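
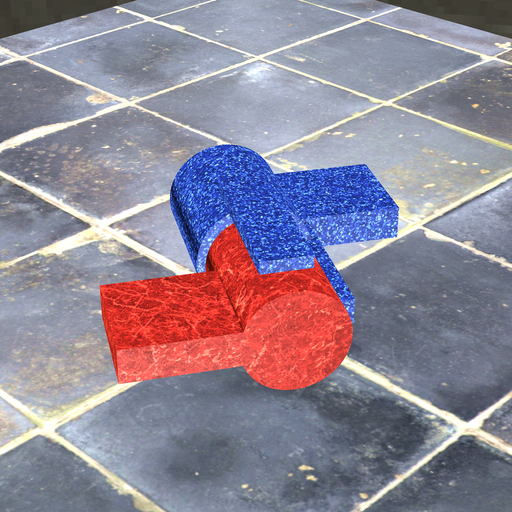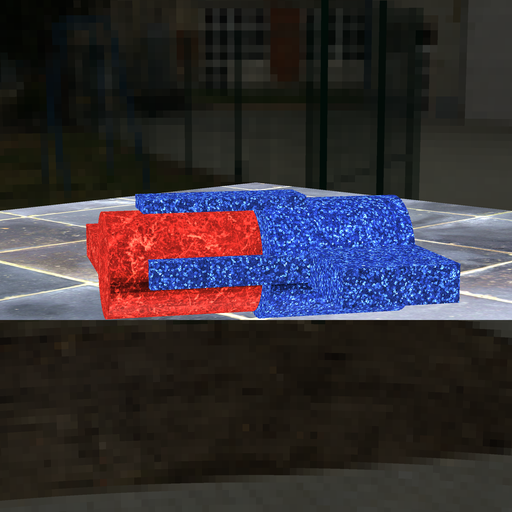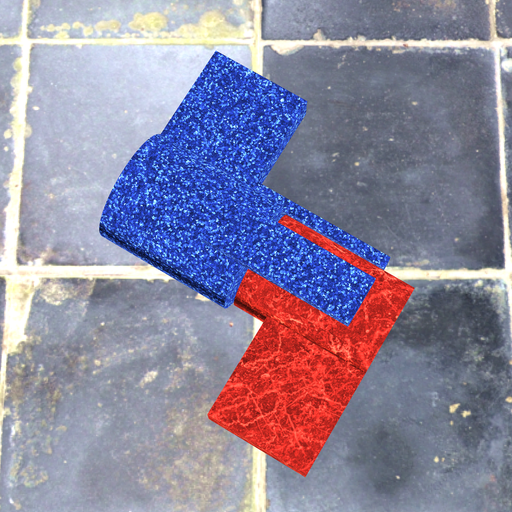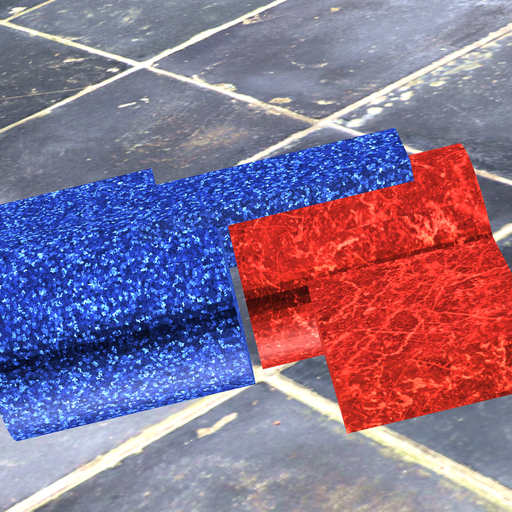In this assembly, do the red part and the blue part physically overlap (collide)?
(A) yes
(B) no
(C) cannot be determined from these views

(B) no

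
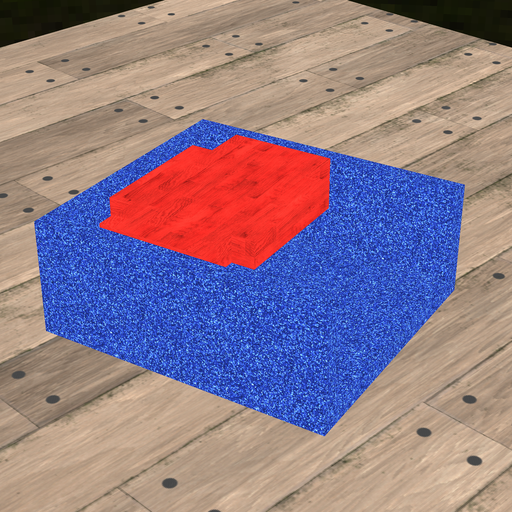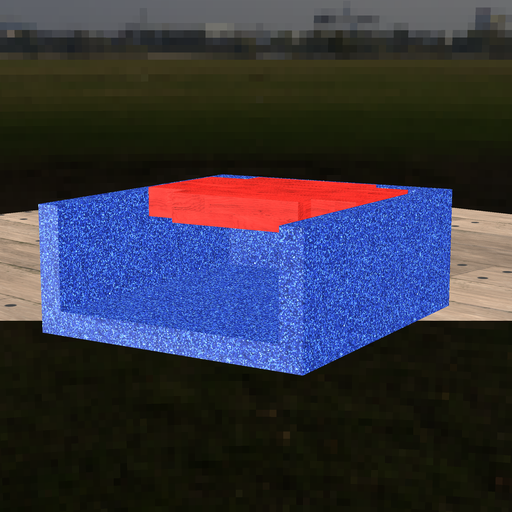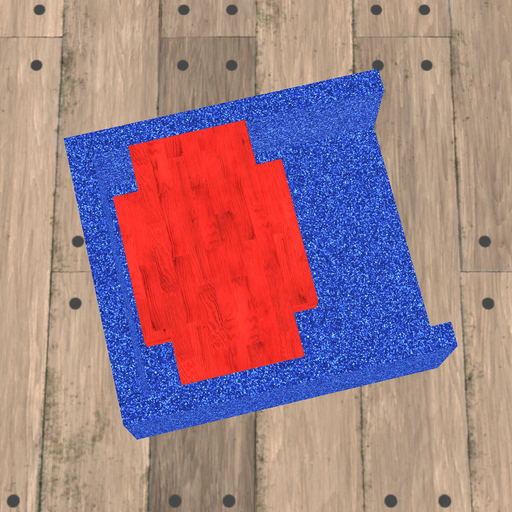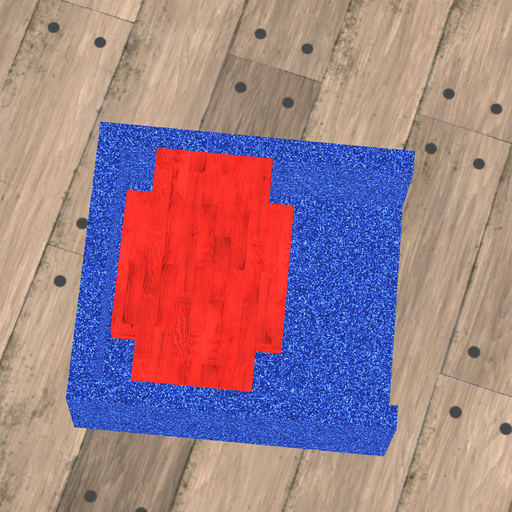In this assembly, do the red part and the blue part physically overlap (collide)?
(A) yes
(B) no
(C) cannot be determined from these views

(B) no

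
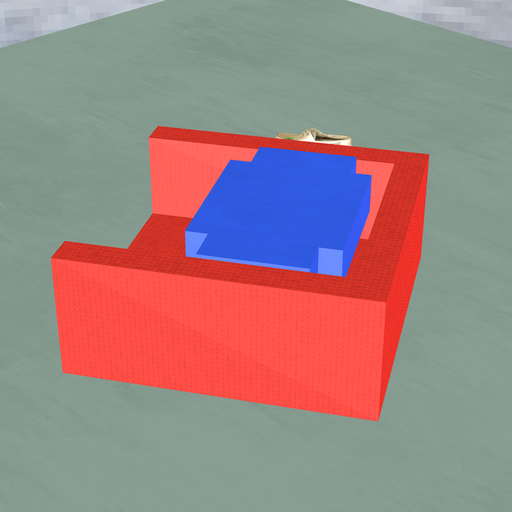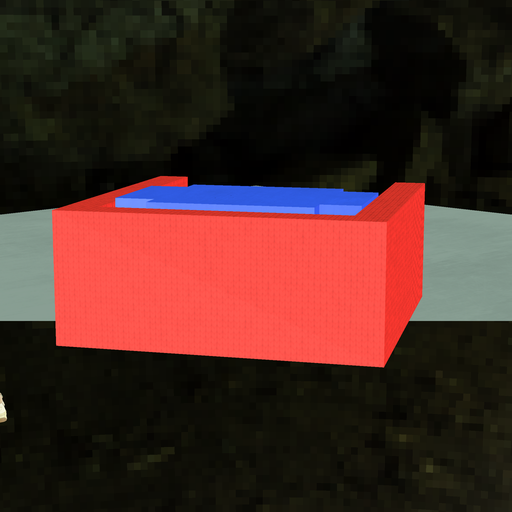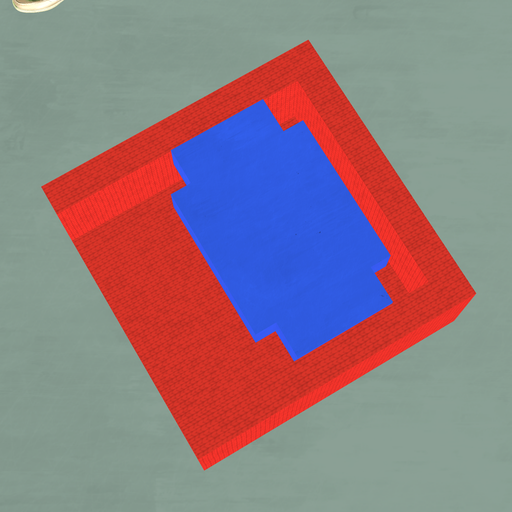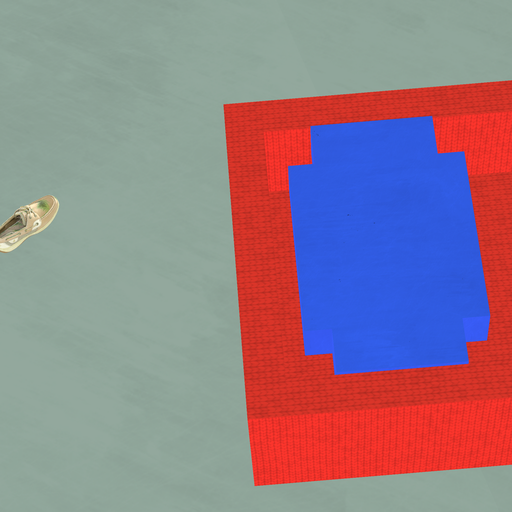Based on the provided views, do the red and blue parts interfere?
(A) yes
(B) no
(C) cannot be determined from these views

(B) no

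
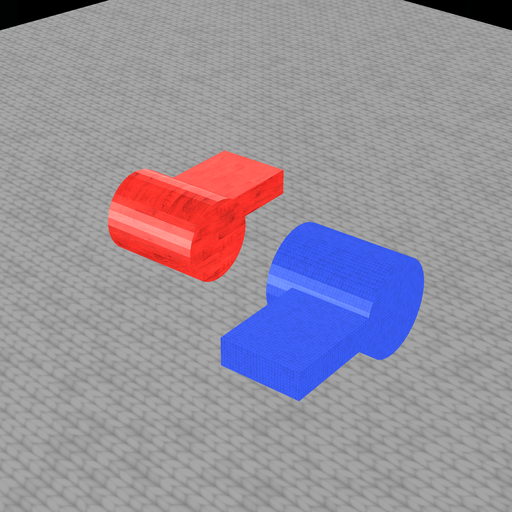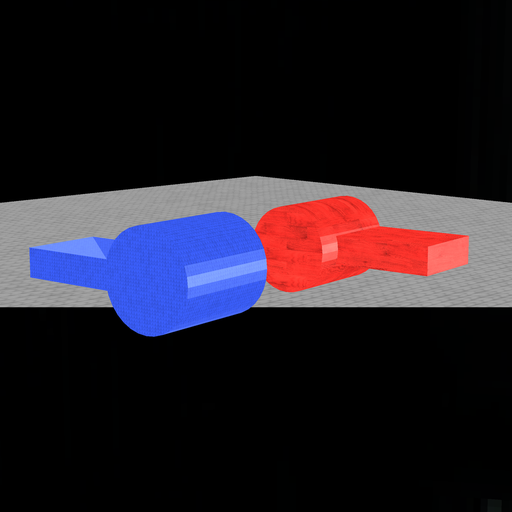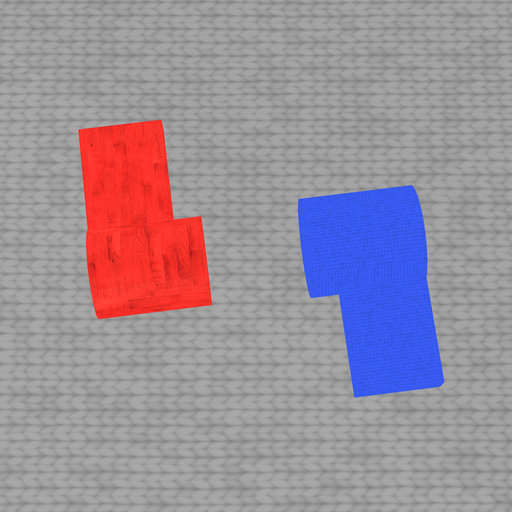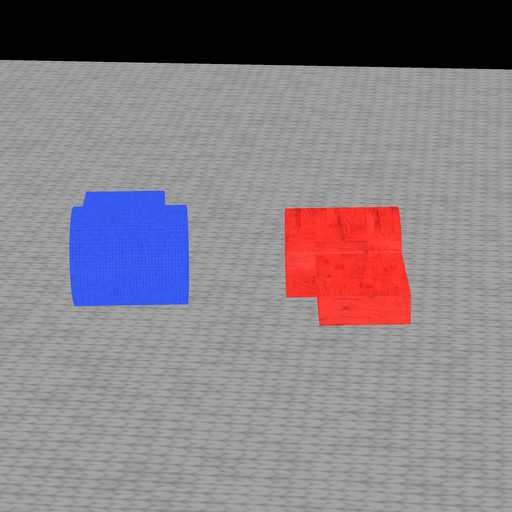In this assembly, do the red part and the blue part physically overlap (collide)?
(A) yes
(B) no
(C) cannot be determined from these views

(B) no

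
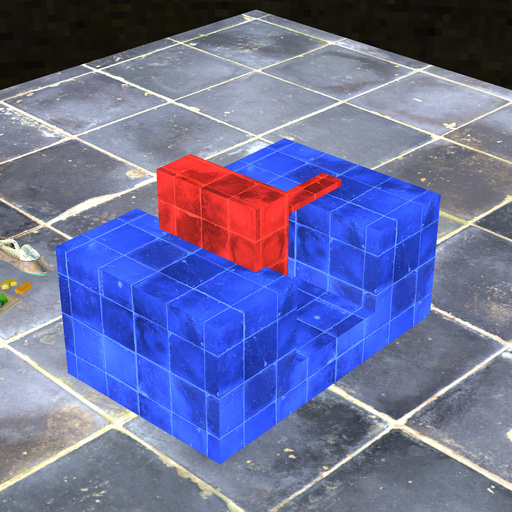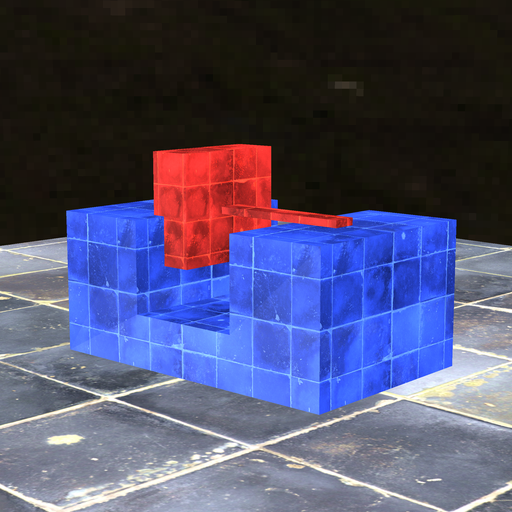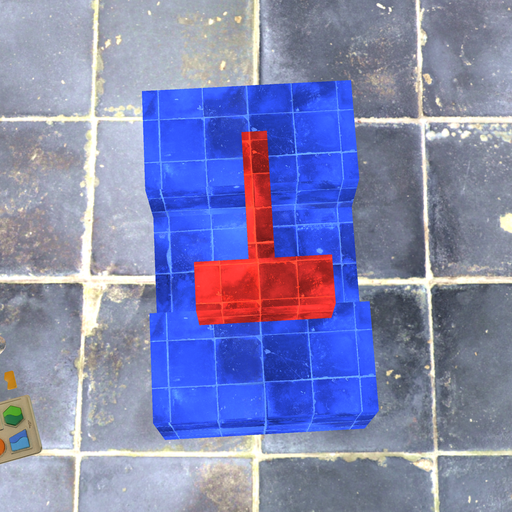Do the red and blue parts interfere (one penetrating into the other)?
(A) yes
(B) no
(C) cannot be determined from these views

(A) yes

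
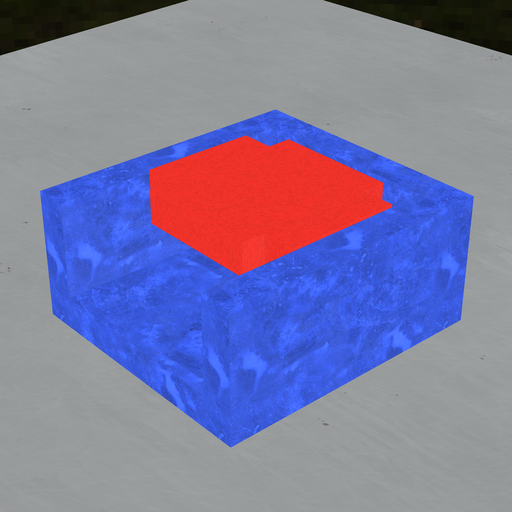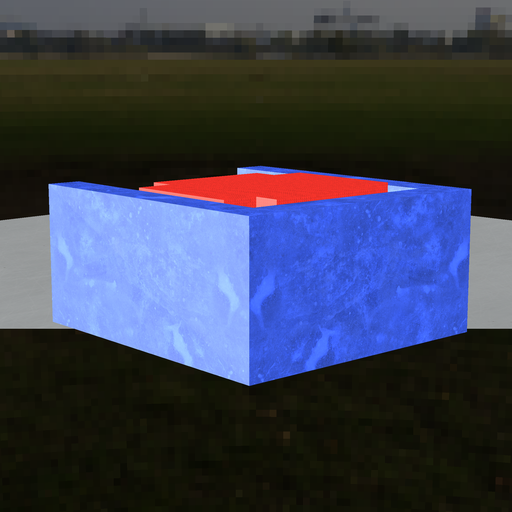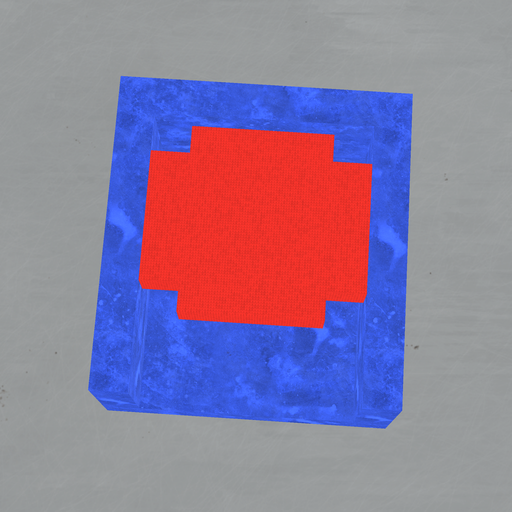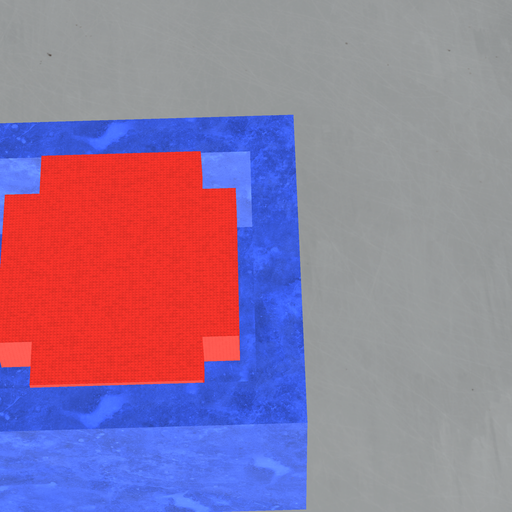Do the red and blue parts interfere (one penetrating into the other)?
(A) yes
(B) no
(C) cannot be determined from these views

(B) no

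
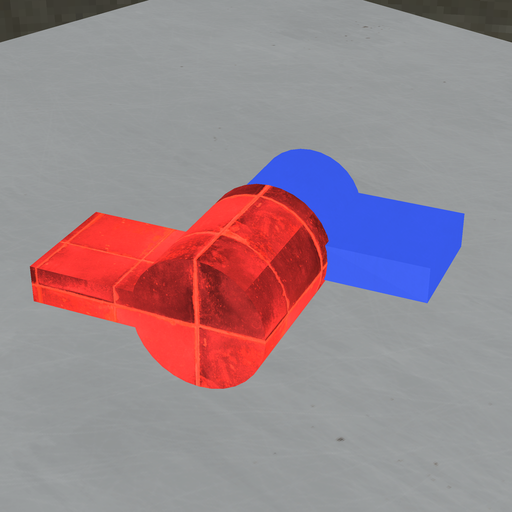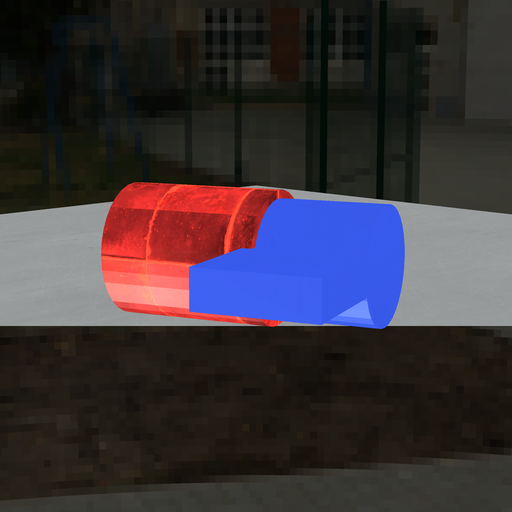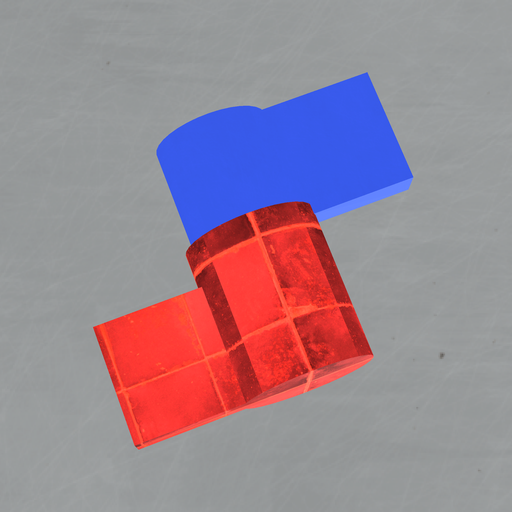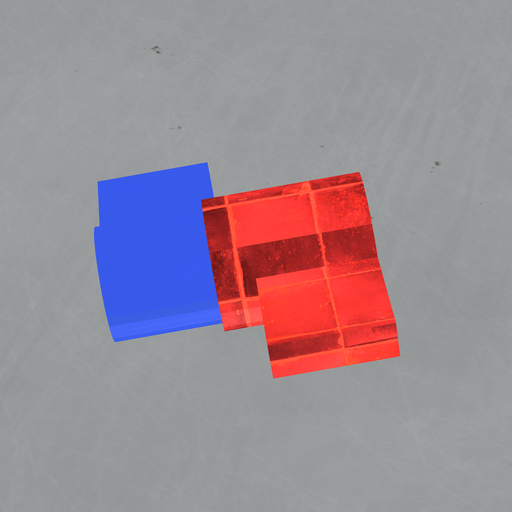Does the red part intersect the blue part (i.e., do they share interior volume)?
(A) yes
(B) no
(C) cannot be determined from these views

(A) yes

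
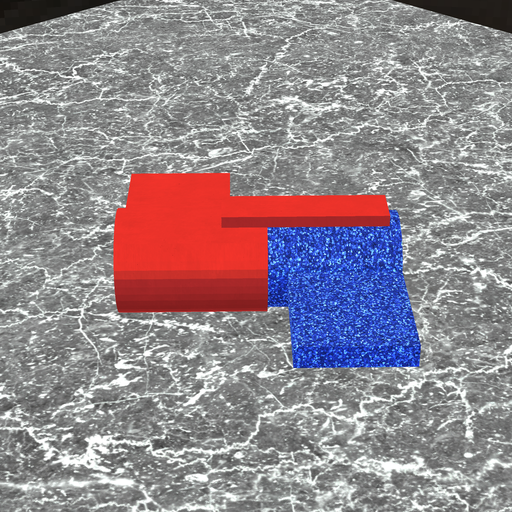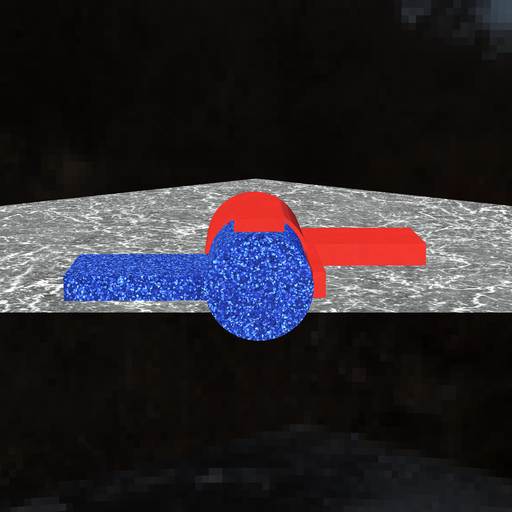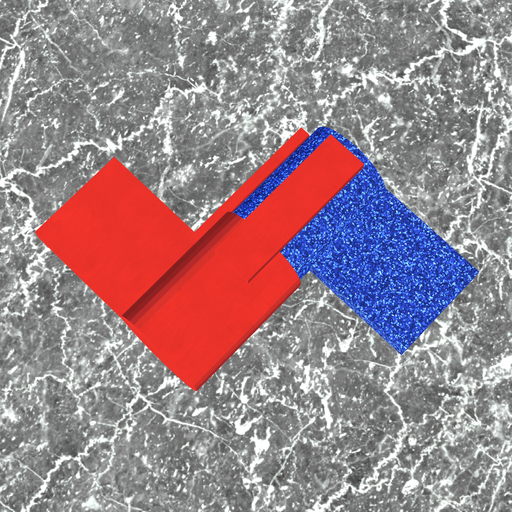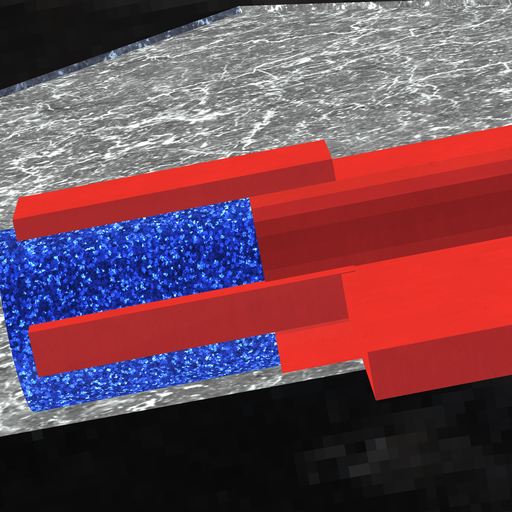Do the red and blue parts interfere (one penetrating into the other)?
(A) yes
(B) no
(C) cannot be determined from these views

(A) yes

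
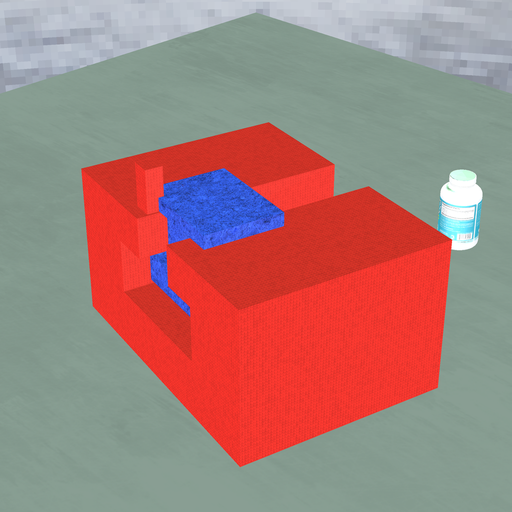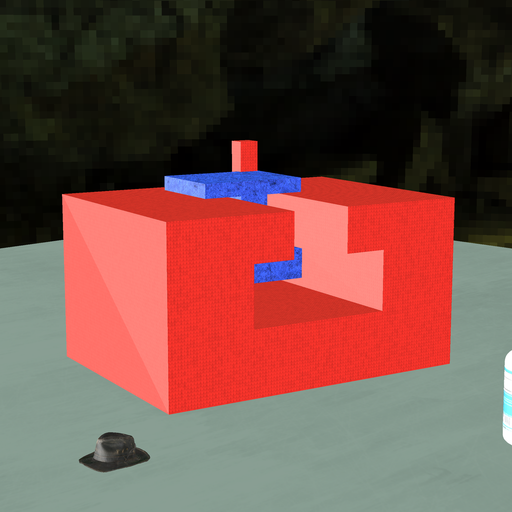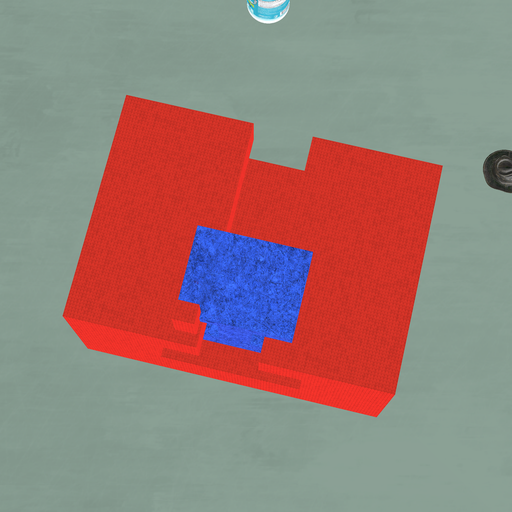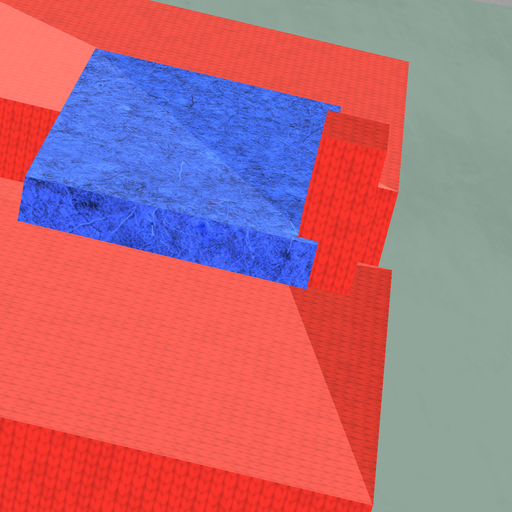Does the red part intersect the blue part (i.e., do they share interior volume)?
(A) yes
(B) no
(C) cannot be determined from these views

(A) yes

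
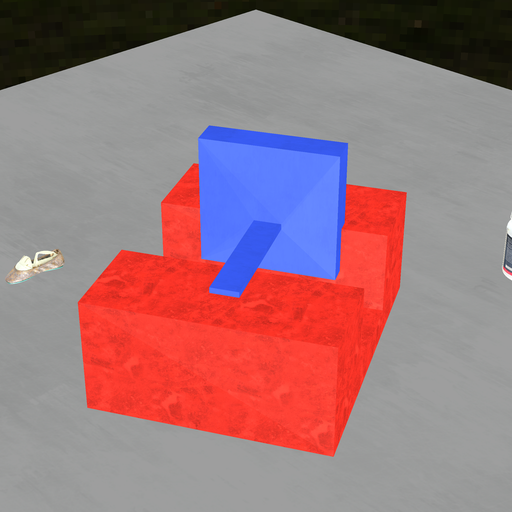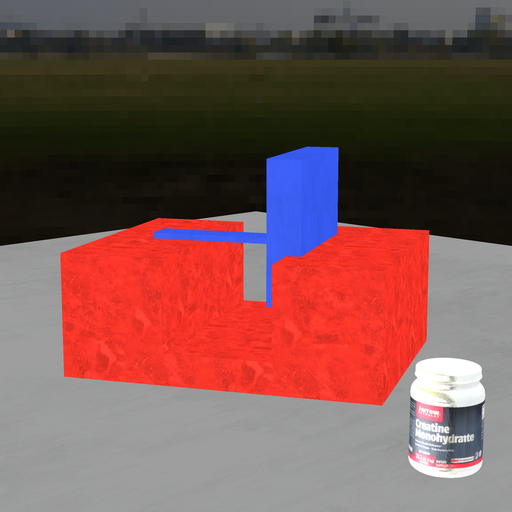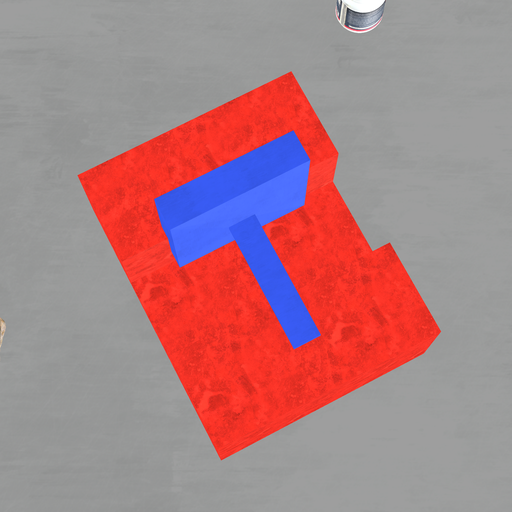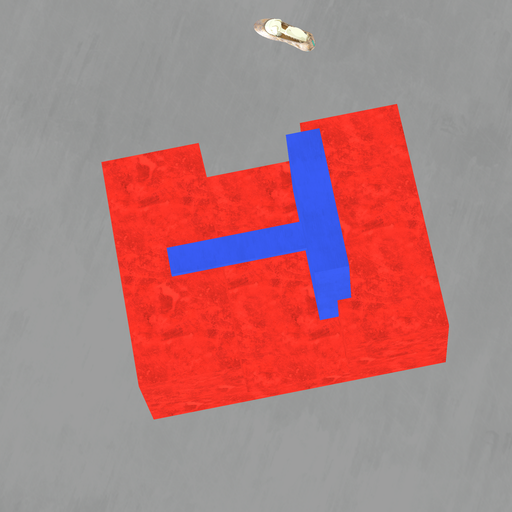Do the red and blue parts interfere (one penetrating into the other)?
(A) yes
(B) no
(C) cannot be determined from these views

(A) yes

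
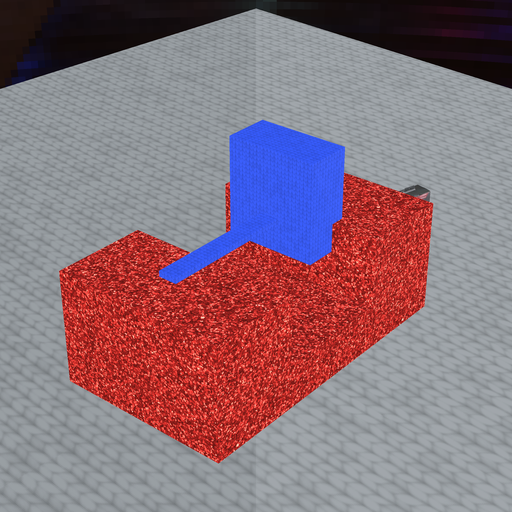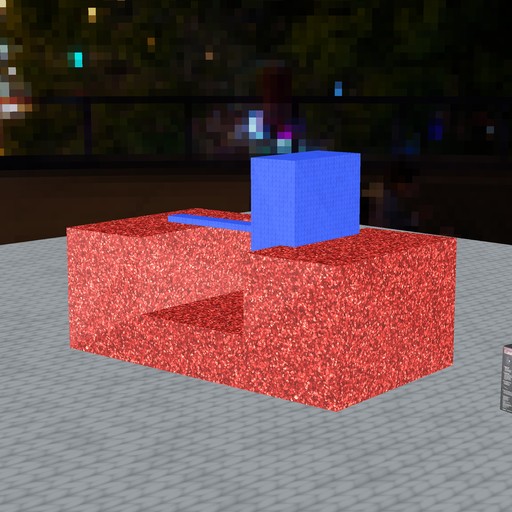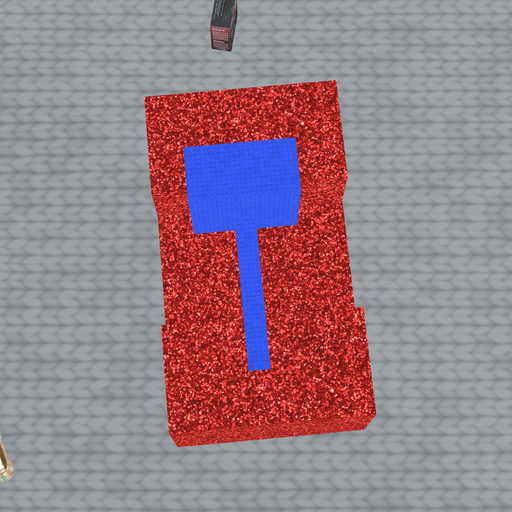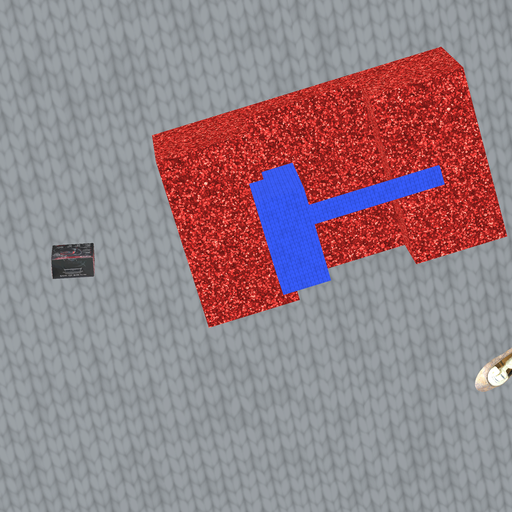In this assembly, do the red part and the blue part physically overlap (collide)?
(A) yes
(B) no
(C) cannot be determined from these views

(A) yes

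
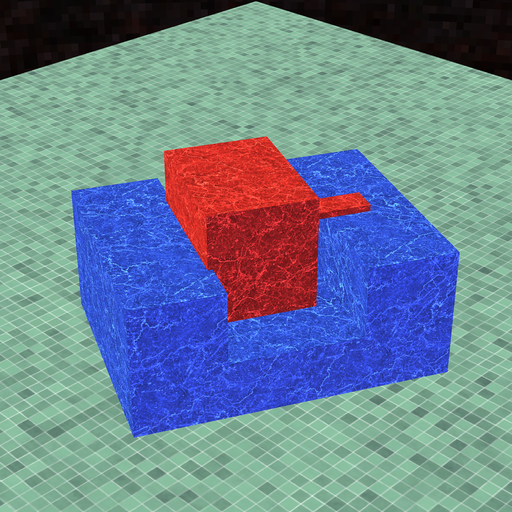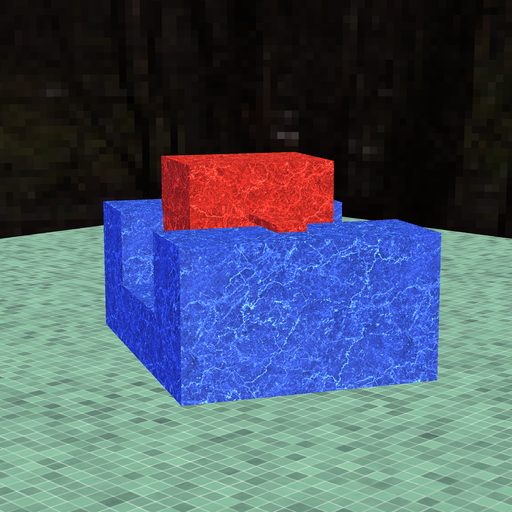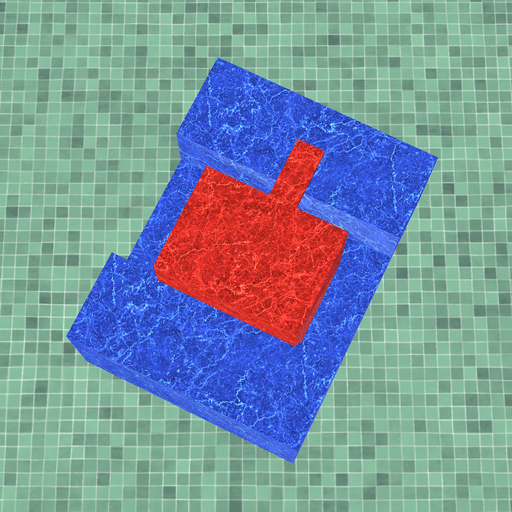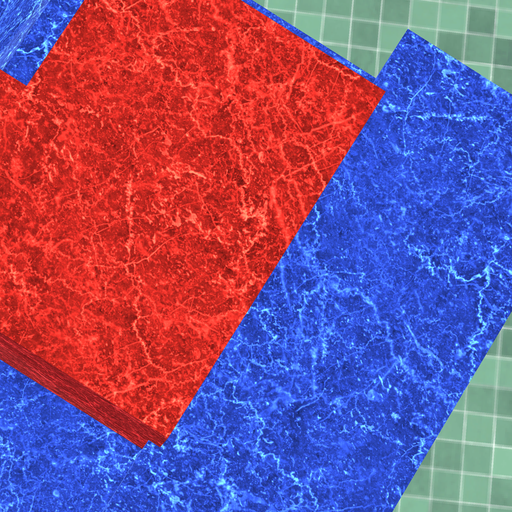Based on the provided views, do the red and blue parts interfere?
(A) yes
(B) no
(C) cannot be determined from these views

(A) yes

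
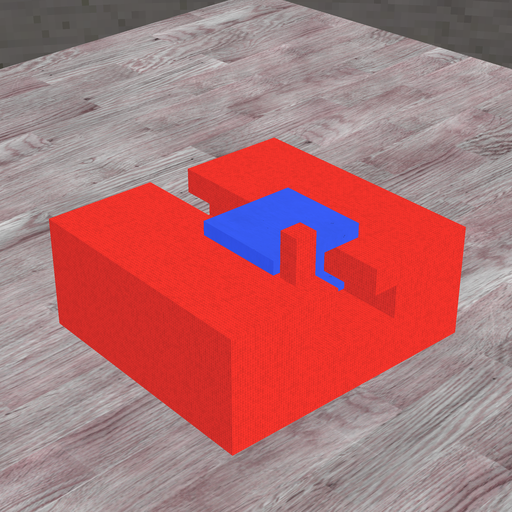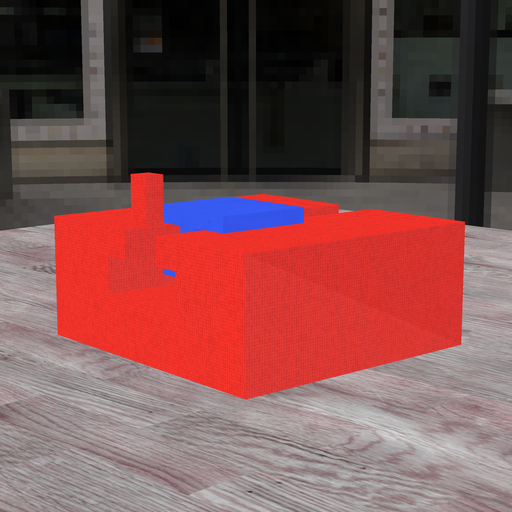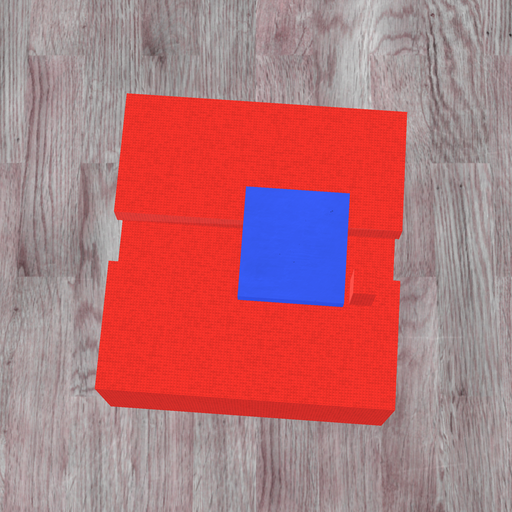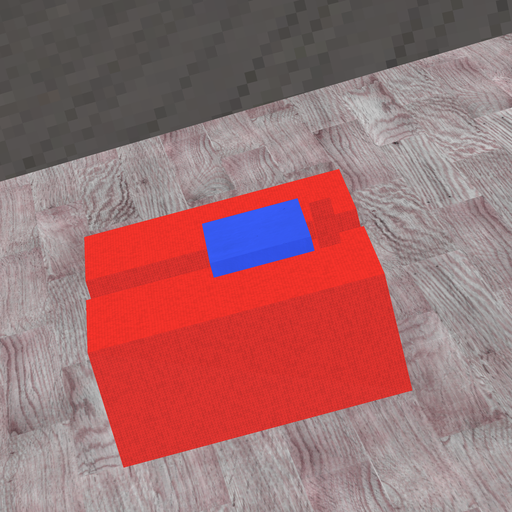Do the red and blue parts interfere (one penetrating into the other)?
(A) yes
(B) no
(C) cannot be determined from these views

(B) no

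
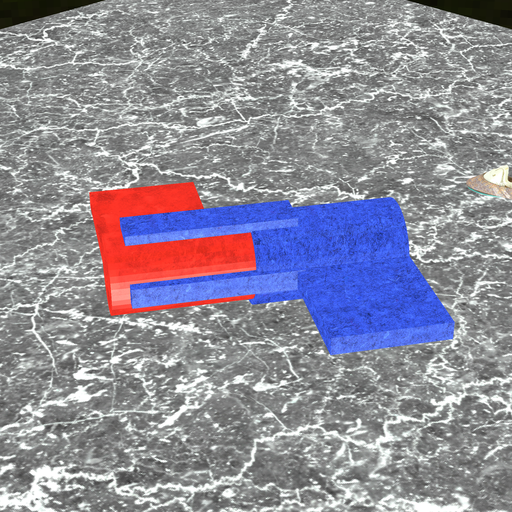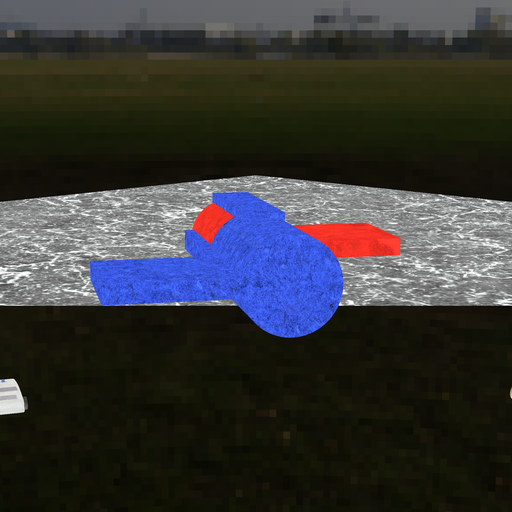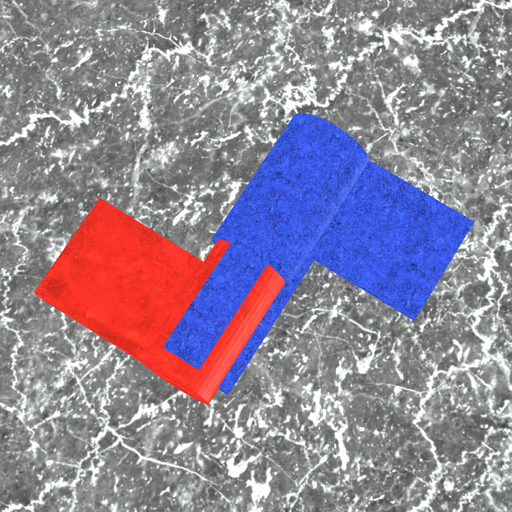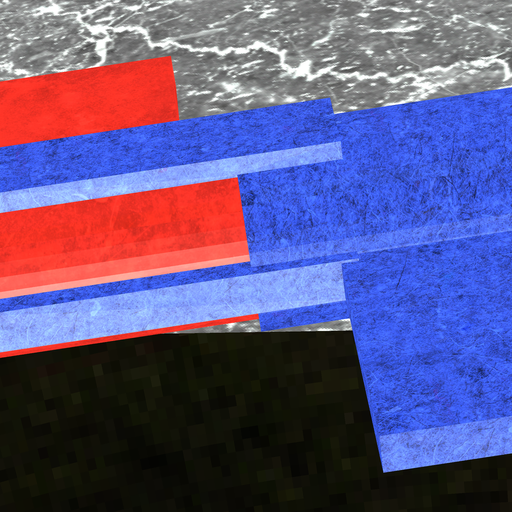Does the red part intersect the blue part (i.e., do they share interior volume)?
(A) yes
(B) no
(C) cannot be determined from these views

(A) yes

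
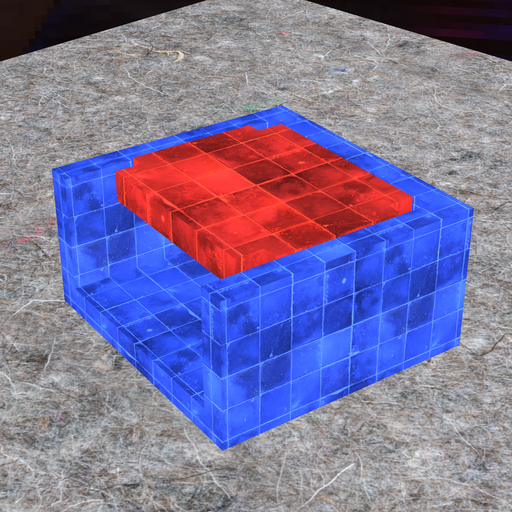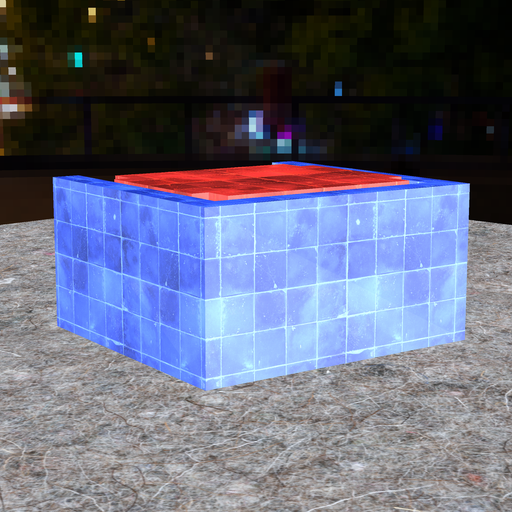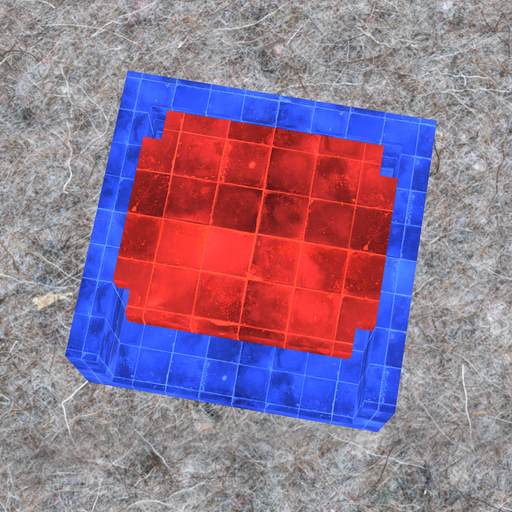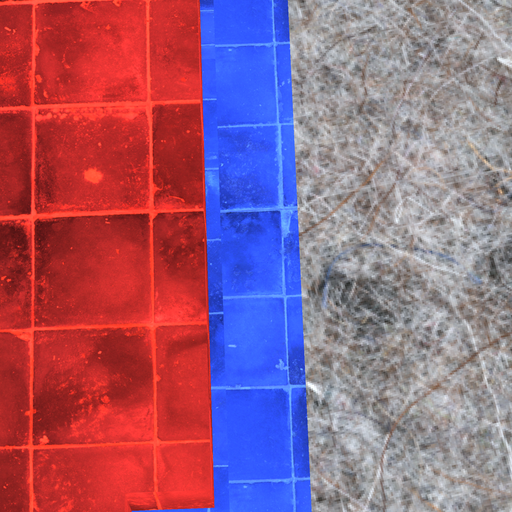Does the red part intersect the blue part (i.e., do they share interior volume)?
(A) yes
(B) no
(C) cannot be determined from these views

(B) no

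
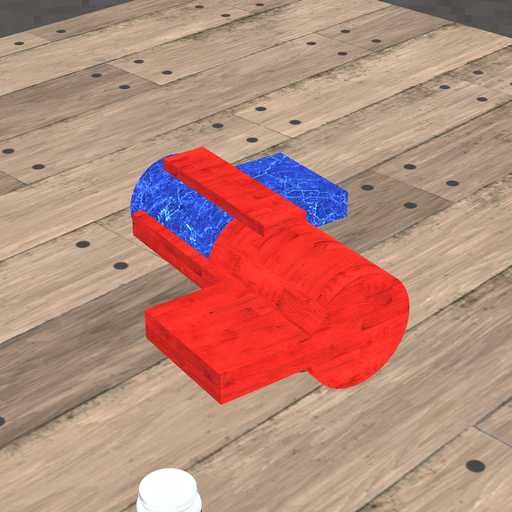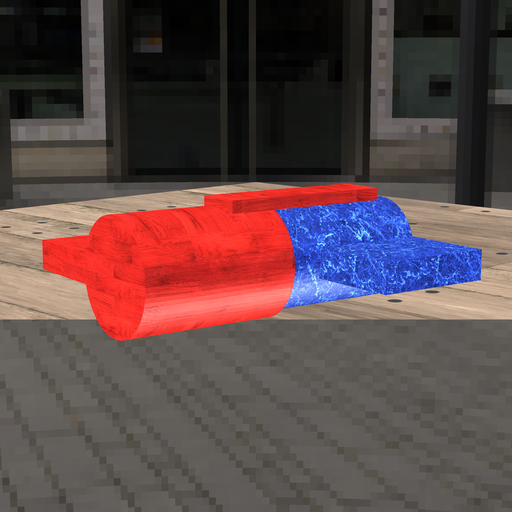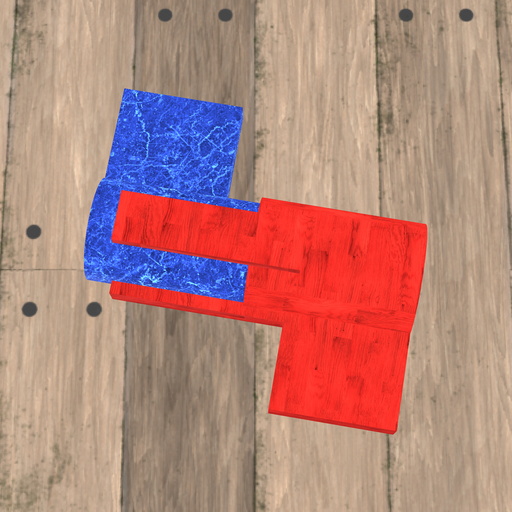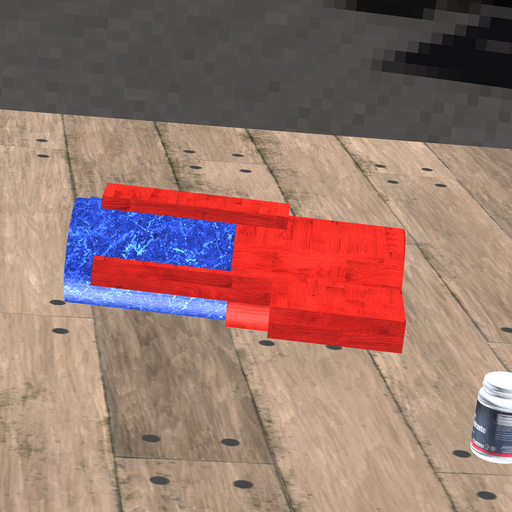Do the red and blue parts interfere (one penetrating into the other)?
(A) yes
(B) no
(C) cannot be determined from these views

(A) yes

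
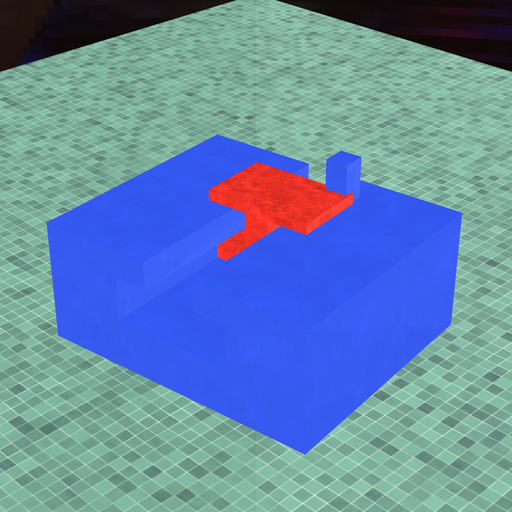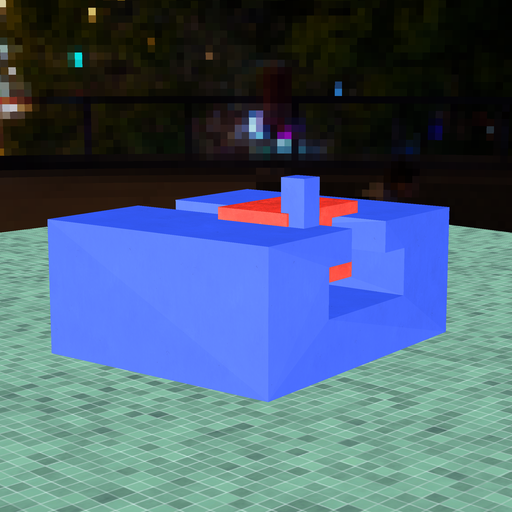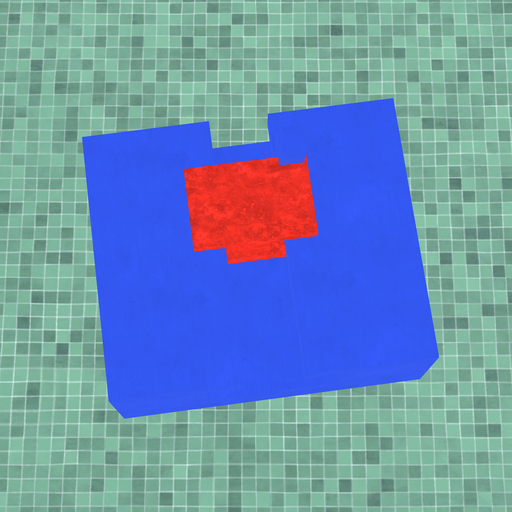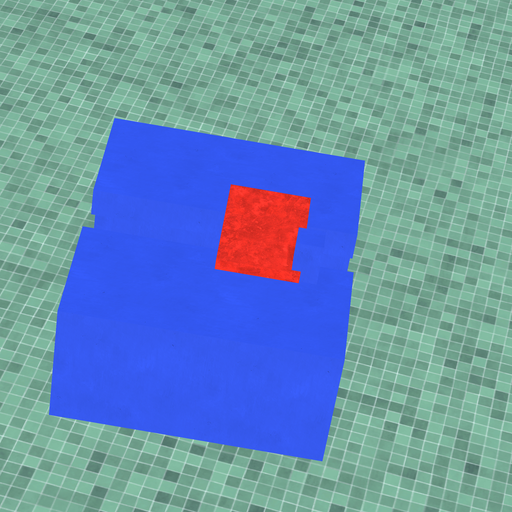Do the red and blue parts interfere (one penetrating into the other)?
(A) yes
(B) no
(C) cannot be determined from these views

(A) yes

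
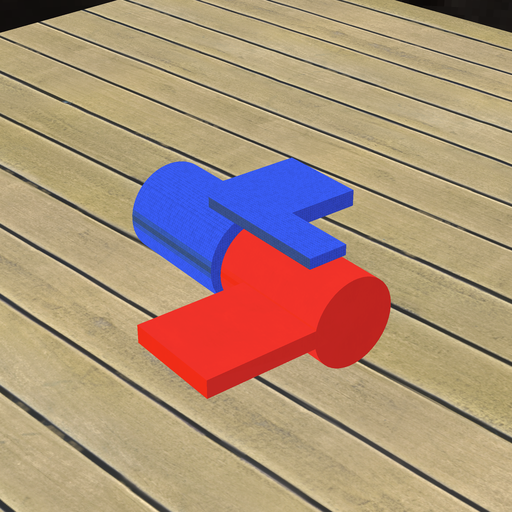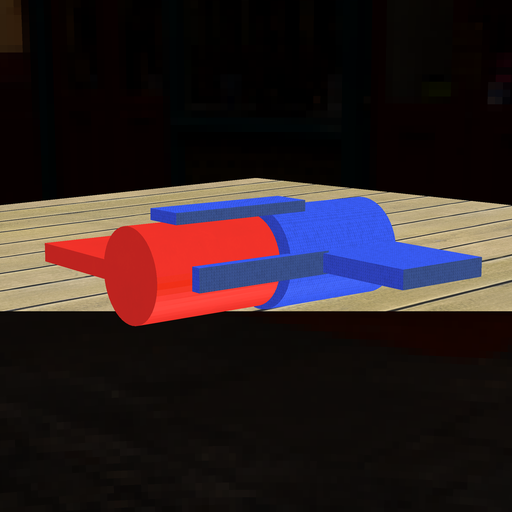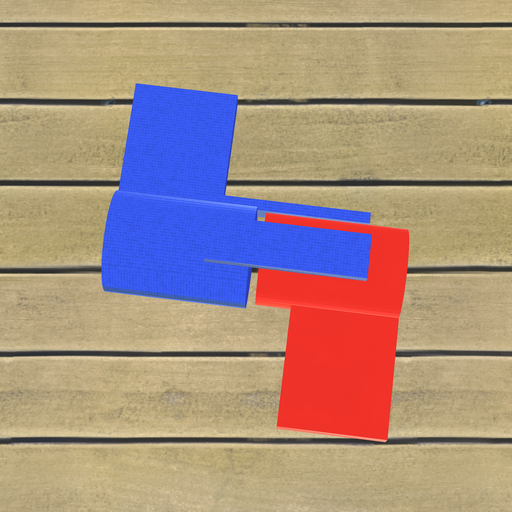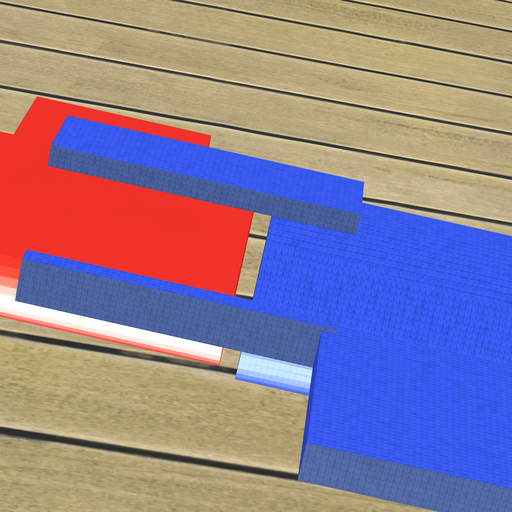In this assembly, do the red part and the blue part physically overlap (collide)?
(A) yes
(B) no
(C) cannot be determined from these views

(B) no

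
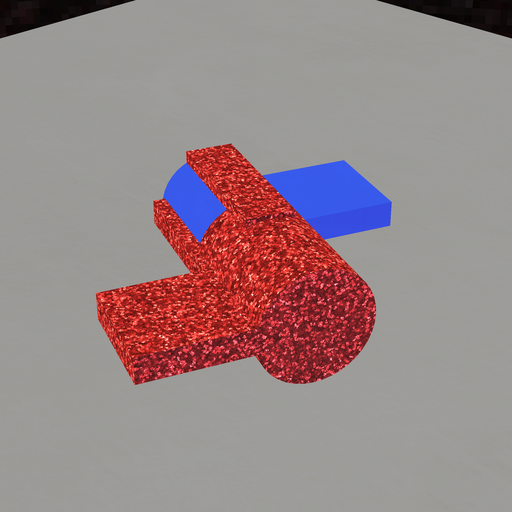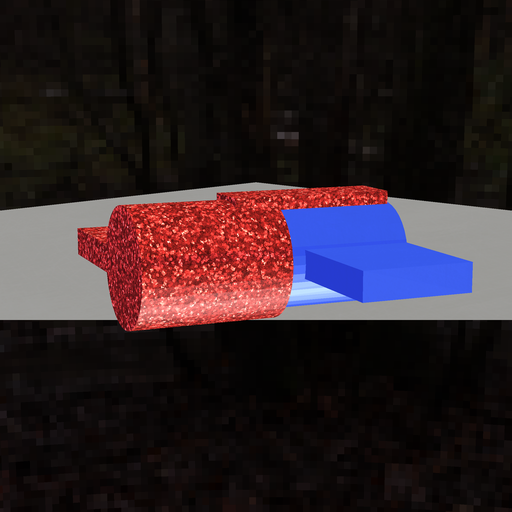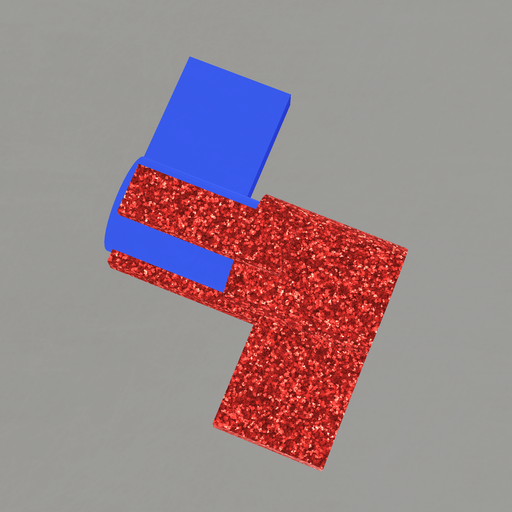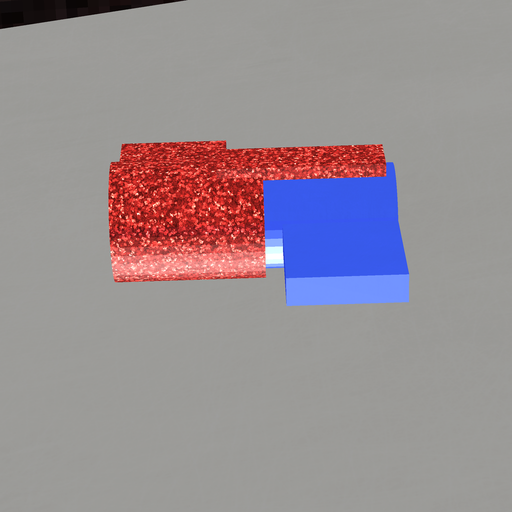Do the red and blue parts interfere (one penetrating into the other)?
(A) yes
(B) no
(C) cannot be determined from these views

(A) yes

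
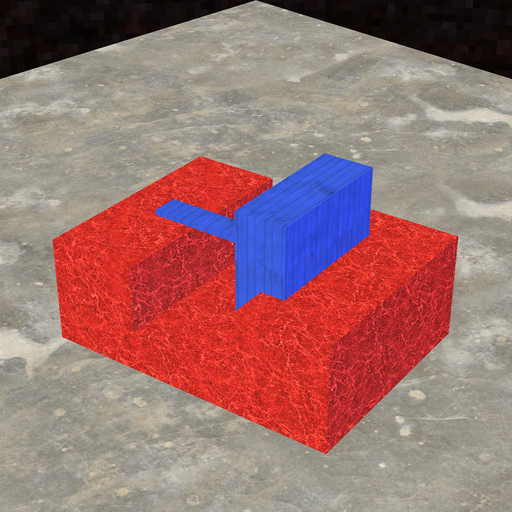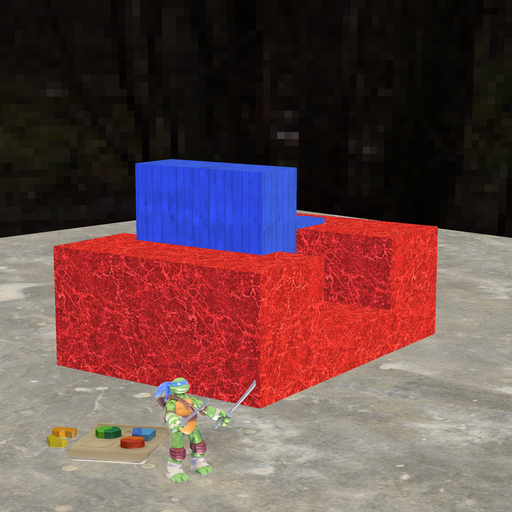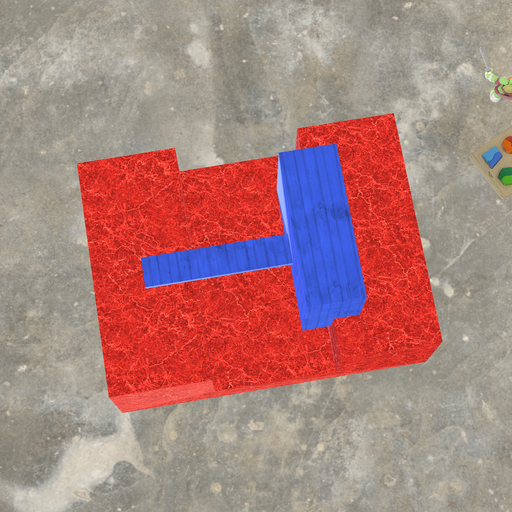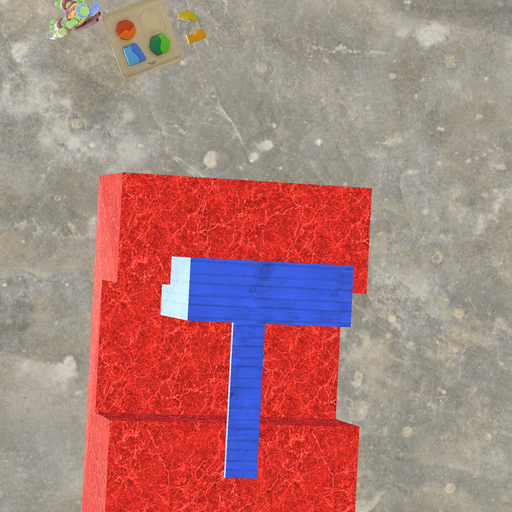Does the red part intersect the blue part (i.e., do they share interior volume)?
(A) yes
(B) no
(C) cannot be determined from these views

(A) yes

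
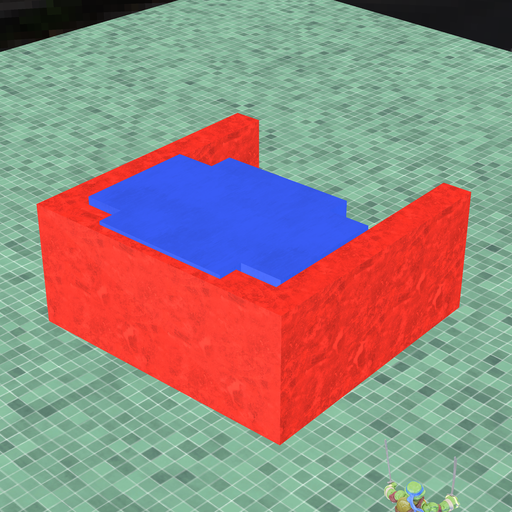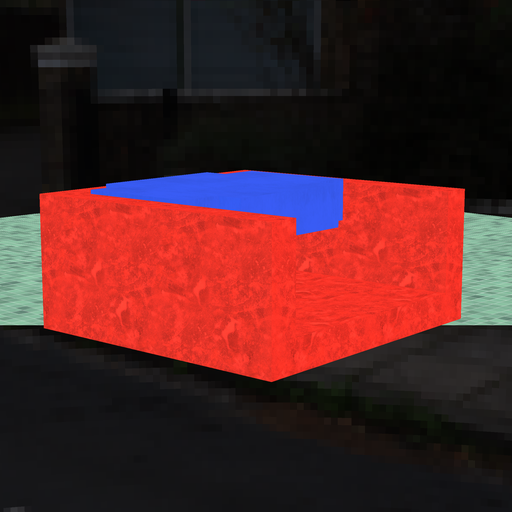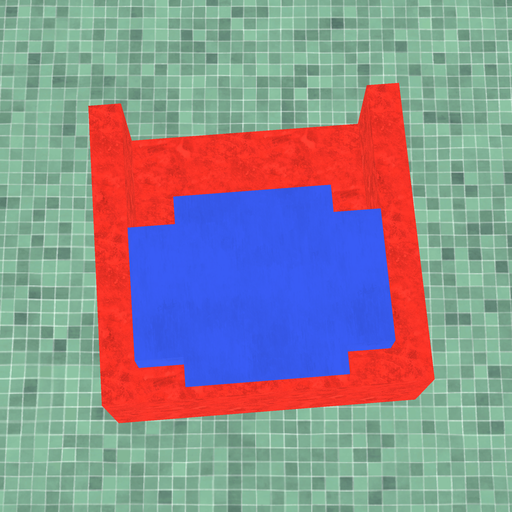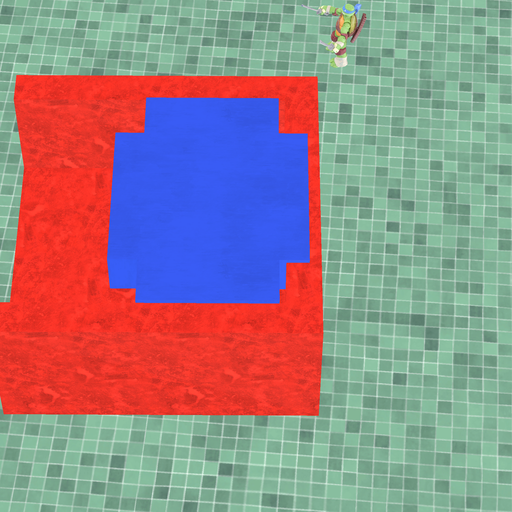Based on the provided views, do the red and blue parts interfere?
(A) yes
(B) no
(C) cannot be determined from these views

(A) yes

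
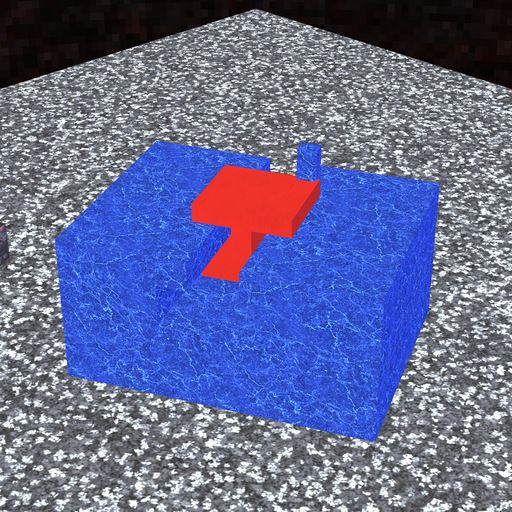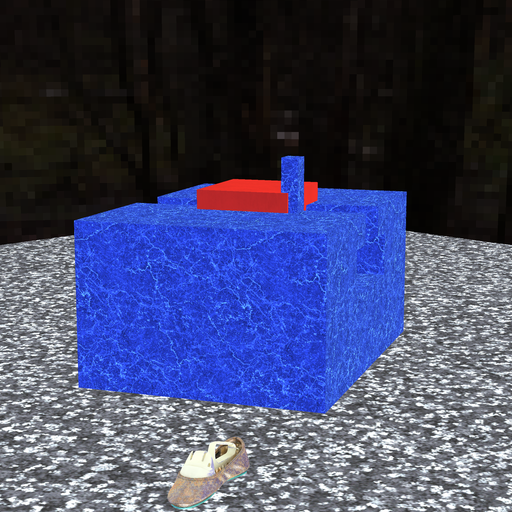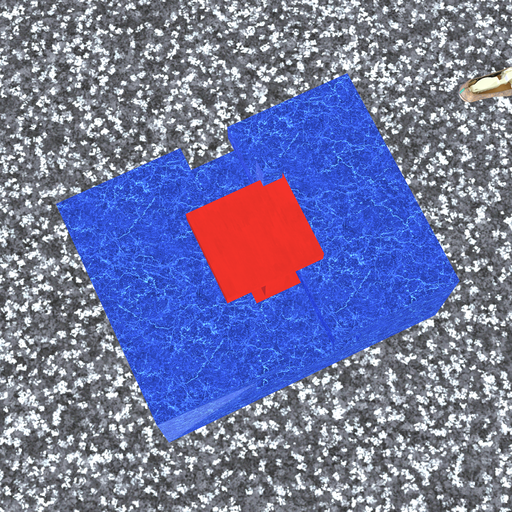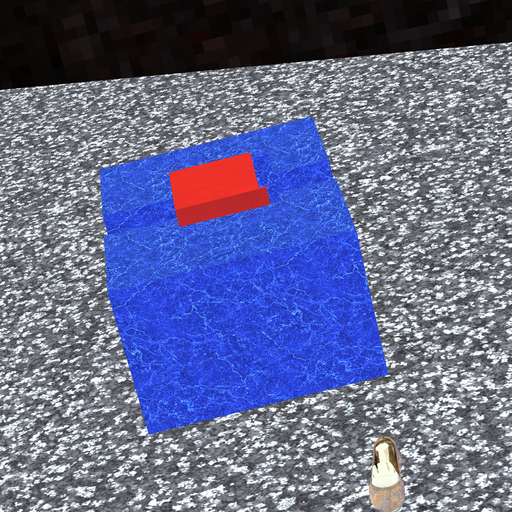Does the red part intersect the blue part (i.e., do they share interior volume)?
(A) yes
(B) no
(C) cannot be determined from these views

(A) yes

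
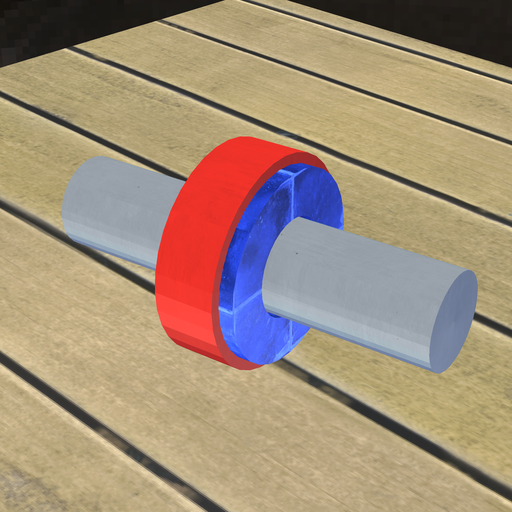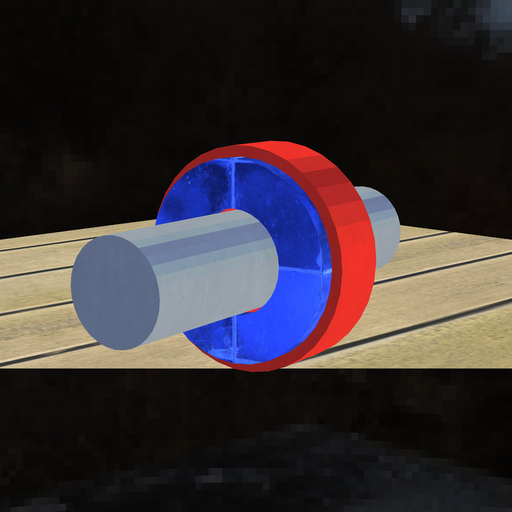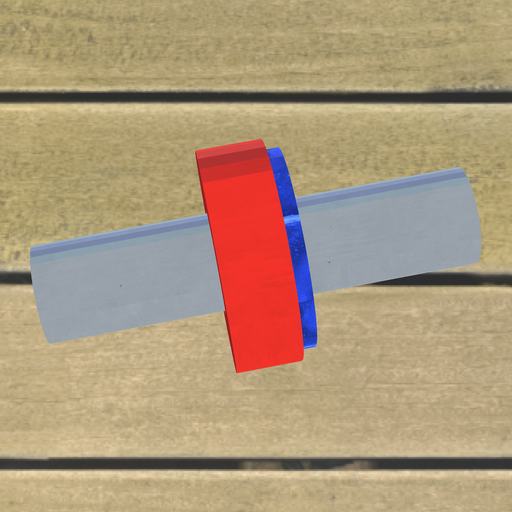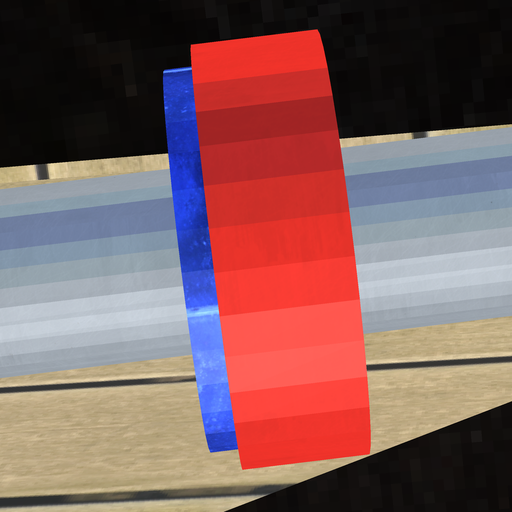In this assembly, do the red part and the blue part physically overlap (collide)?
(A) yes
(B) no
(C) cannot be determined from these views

(A) yes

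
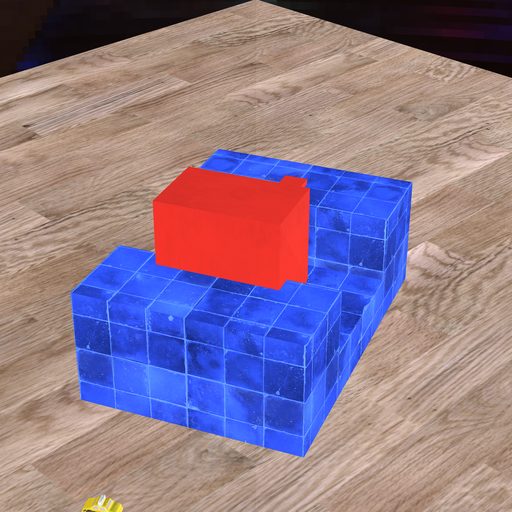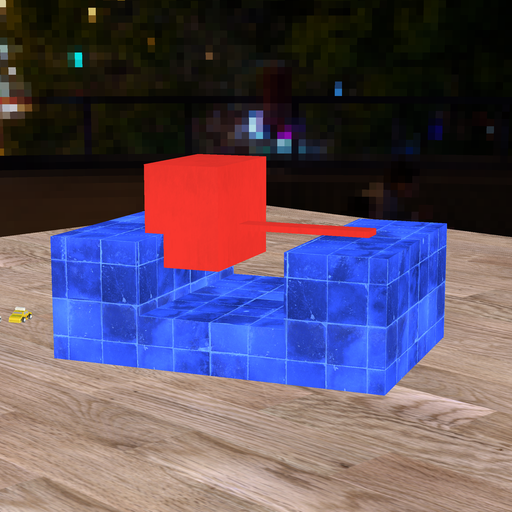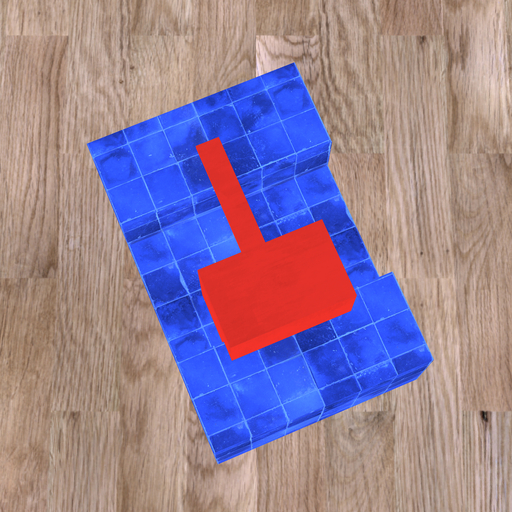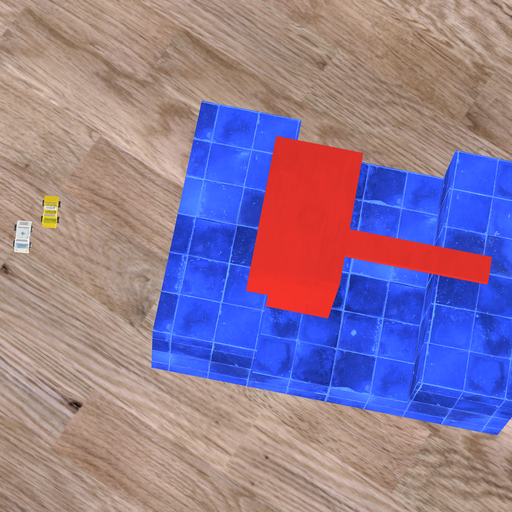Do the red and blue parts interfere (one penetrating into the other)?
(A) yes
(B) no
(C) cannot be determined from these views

(A) yes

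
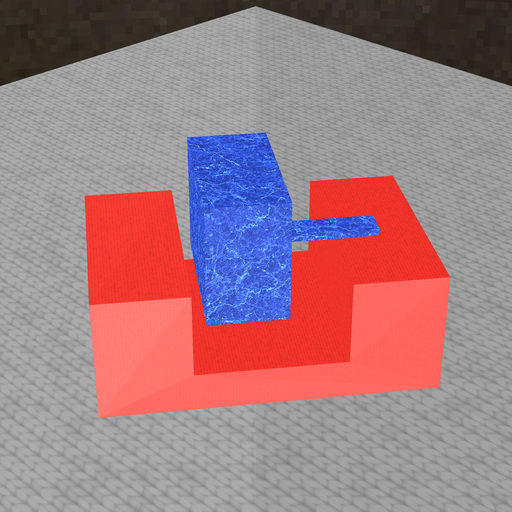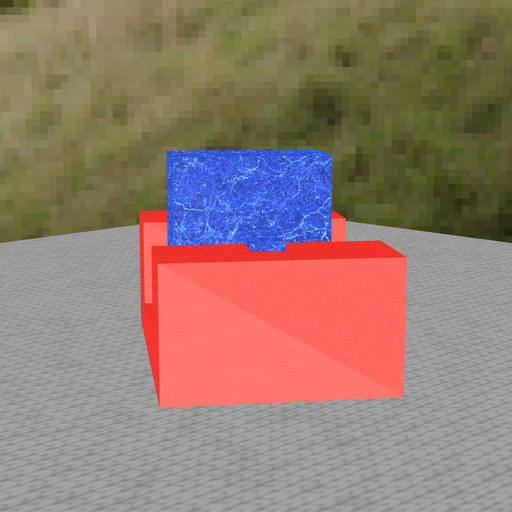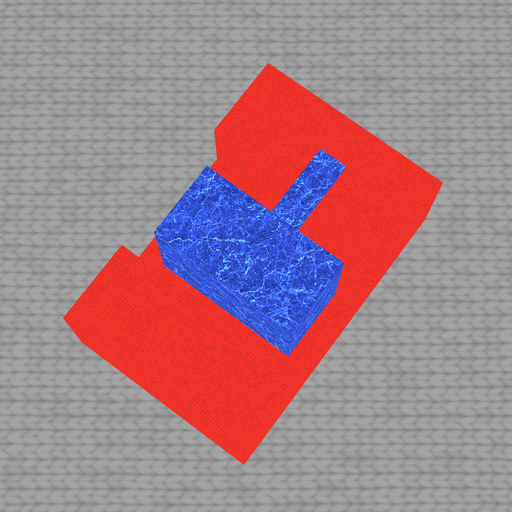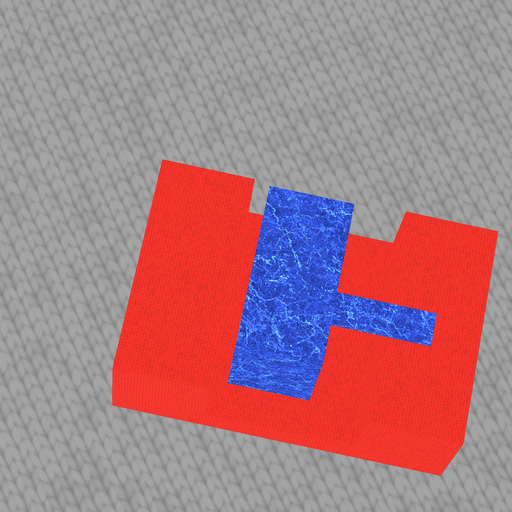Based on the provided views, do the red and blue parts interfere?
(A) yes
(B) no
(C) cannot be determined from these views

(B) no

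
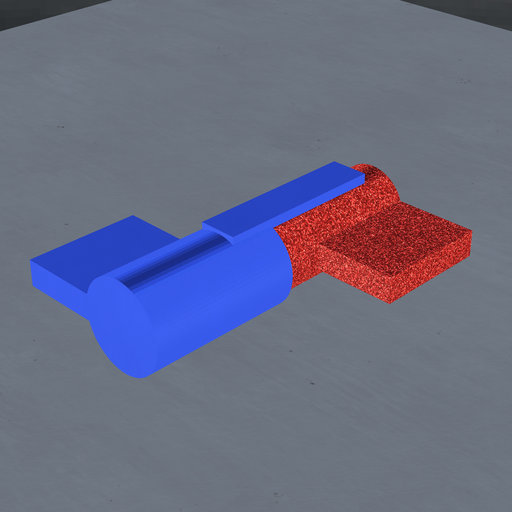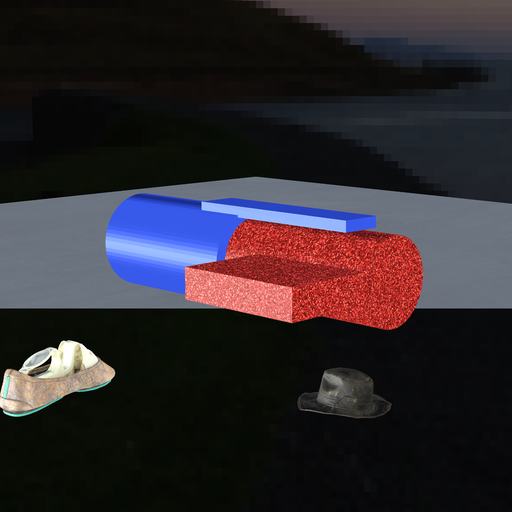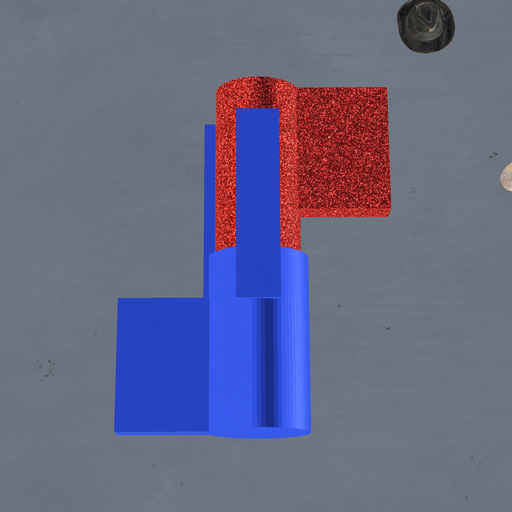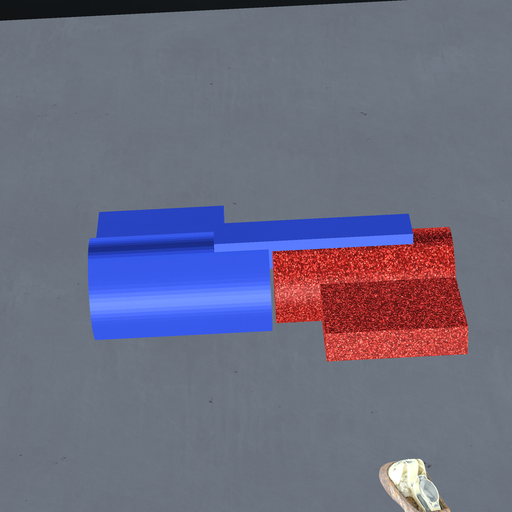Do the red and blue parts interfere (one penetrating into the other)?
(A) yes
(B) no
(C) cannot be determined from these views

(B) no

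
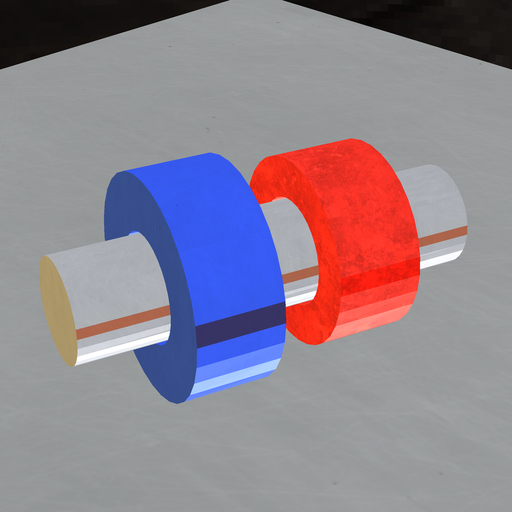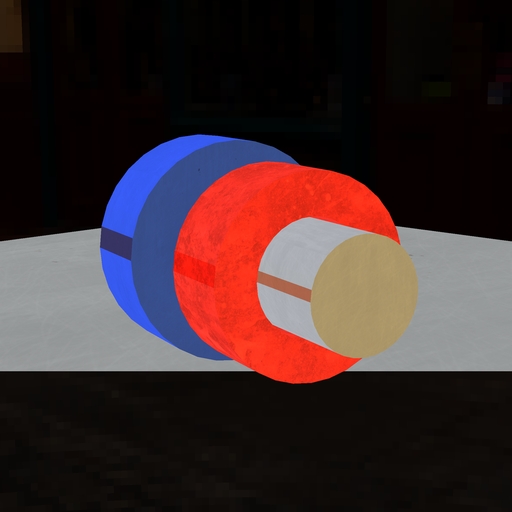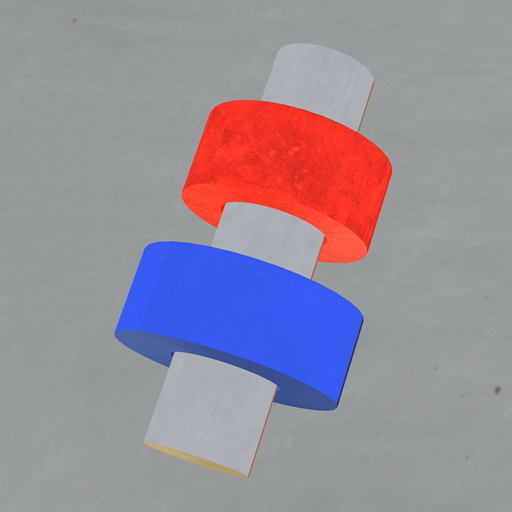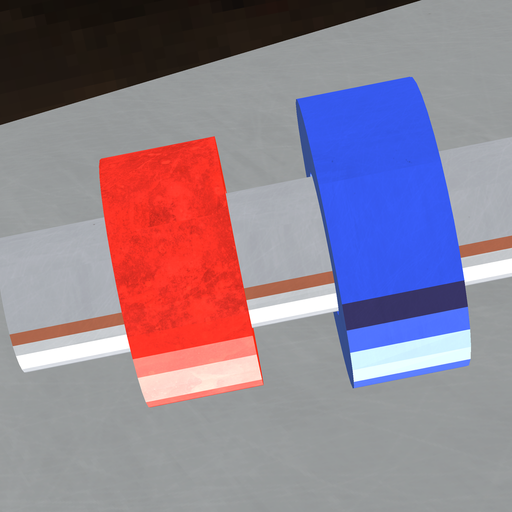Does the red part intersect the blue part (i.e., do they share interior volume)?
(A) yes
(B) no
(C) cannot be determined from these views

(B) no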